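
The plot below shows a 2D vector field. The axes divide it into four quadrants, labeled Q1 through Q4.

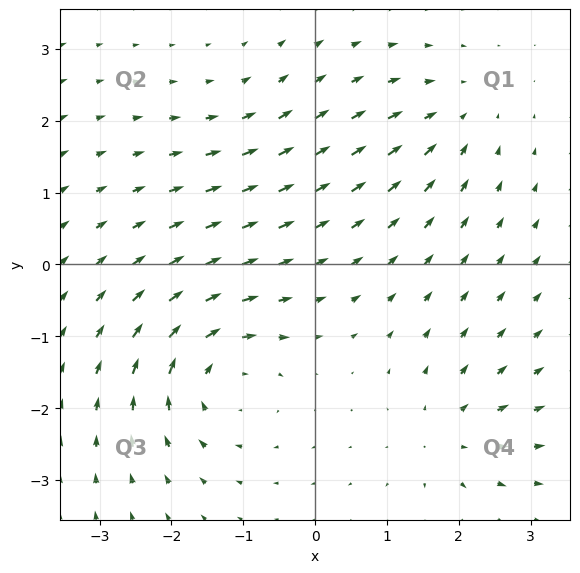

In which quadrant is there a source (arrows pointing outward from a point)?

Q4

The source sits at approximately (1.9, -2.4), which lies in quadrant Q4. The divergence there is about +4, positive as expected for a source.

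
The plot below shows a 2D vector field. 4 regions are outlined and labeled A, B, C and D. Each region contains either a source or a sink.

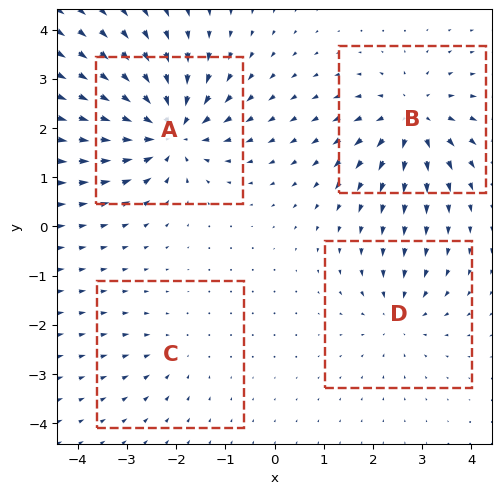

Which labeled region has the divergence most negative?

A

Divergence at each region's feature centre — A: about -7, B: about +6, C: about -2, D: about -4. Region A is most negative.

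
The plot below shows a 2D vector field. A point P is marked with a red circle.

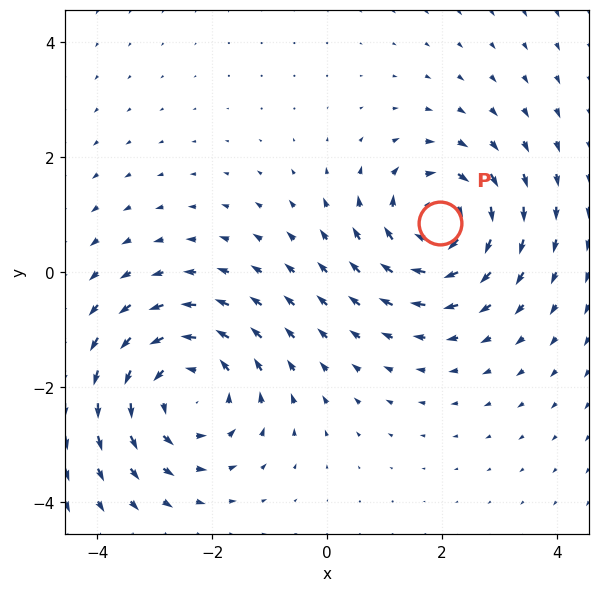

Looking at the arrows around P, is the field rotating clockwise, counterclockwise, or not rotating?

Near P at (2.0, 0.9) the arrows circulate clockwise. The curl (z-component) there is about -4; negative curl means clockwise rotation.

clockwise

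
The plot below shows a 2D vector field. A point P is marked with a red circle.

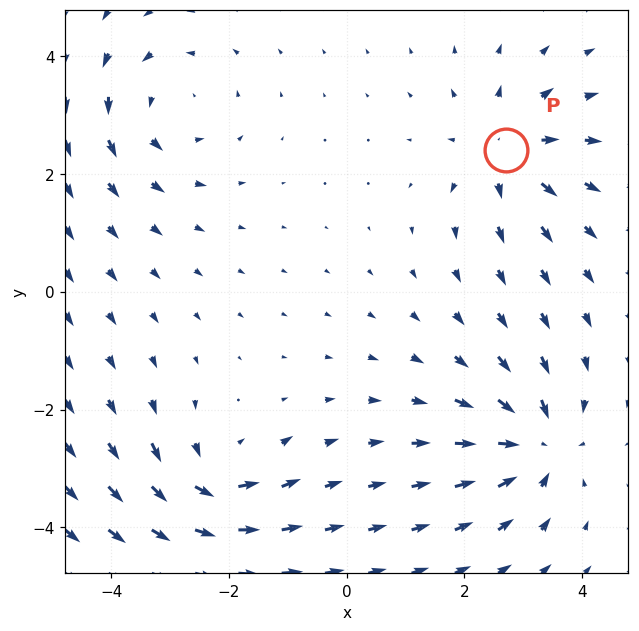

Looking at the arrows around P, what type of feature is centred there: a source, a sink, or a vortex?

source

At P (2.7, 2.4) the arrows spread outward. Divergence about +5, curl ≈0 — positive divergence with near-zero curl is a source.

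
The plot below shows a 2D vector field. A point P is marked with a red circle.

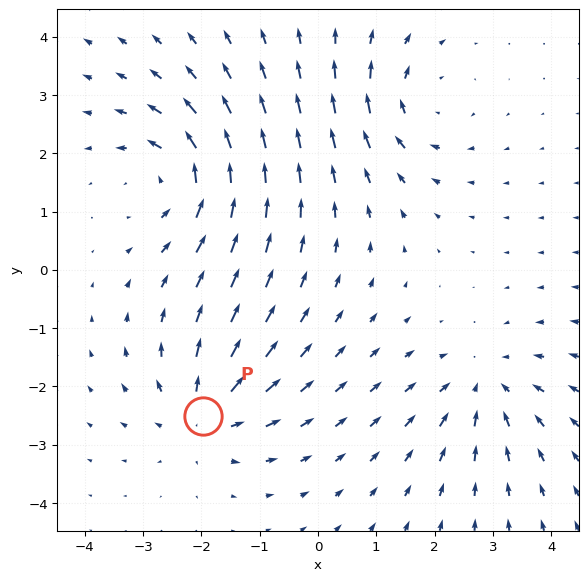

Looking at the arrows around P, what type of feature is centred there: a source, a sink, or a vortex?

source

At P (-2.0, -2.5) the arrows spread outward. Divergence about +3, curl ≈0 — positive divergence with near-zero curl is a source.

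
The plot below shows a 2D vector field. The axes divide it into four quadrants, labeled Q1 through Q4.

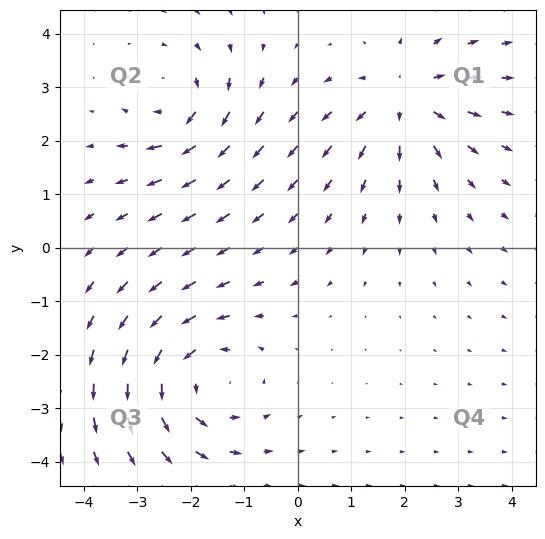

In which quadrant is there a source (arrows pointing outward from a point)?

Q1

The source sits at approximately (2.0, 2.8), which lies in quadrant Q1. The divergence there is about +4, positive as expected for a source.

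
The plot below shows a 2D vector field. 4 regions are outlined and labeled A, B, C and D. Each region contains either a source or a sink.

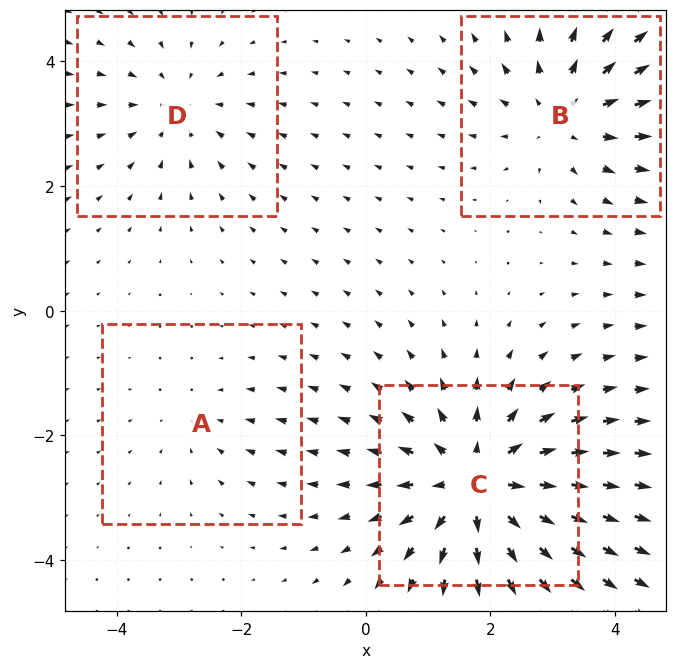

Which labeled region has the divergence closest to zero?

Divergence at each region's feature centre — A: about -2, B: about +4, C: about +7, D: about -3. Region A is closest to zero.

A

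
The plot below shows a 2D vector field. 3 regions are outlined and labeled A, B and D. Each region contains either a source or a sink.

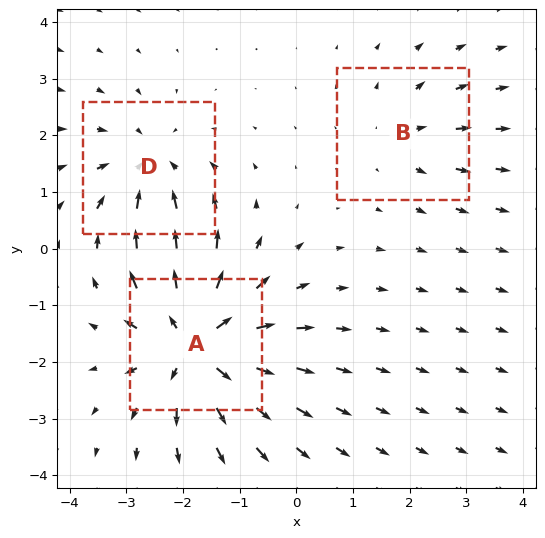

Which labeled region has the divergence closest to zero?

B

Divergence at each region's feature centre — A: about +5, B: about +2, D: about -3. Region B is closest to zero.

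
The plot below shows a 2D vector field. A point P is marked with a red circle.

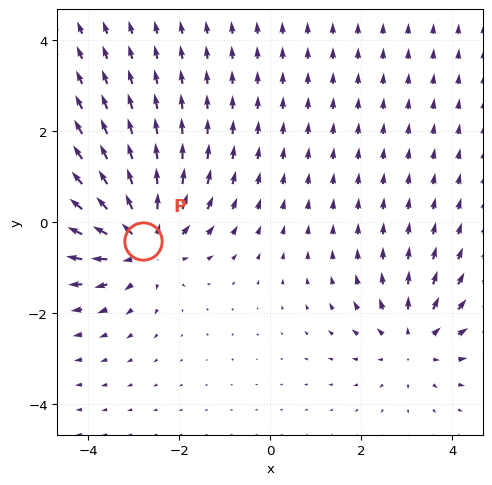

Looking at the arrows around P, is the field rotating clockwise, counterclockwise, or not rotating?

Near P at (-2.8, -0.4) the arrows show no circulation. The curl there is ≈0.

not rotating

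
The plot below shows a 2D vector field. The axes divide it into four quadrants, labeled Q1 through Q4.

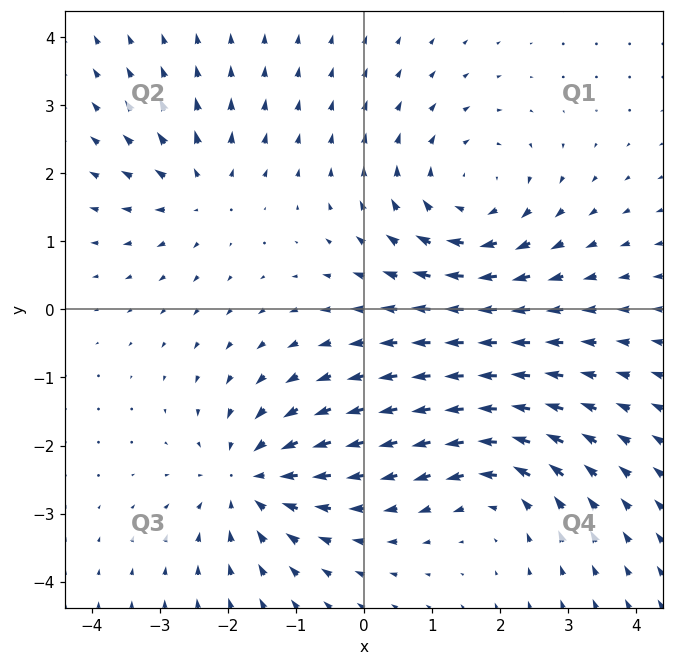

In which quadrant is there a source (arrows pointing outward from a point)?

Q2

The source sits at approximately (-2.4, 1.7), which lies in quadrant Q2. The divergence there is about +4, positive as expected for a source.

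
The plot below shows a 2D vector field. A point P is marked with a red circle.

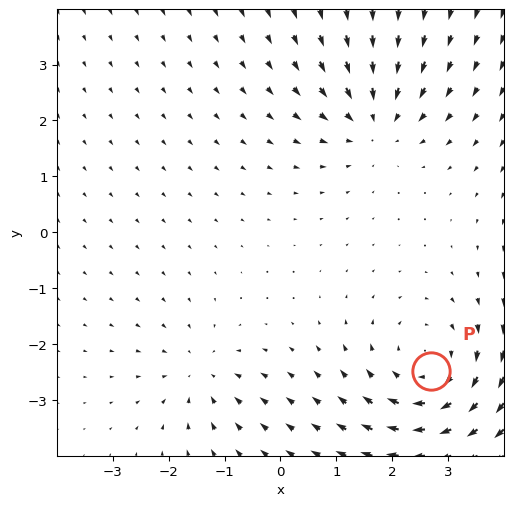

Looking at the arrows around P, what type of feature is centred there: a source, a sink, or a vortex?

vortex

At P (2.7, -2.5) the arrows circulate clockwise. Divergence ≈0, curl about -4 — near-zero divergence with nonzero curl is a vortex.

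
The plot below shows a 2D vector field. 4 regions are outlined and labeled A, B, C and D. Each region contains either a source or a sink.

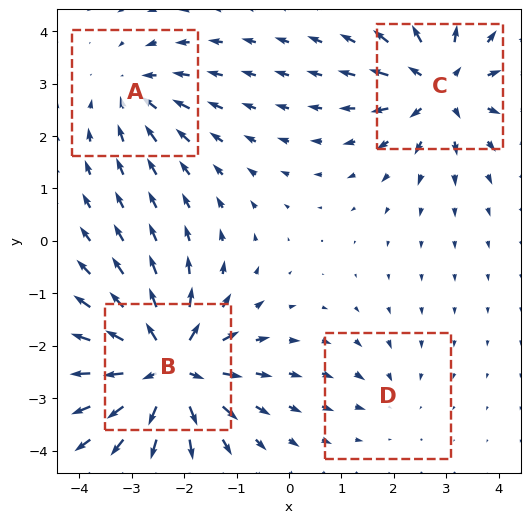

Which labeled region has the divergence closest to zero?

D

Divergence at each region's feature centre — A: about -4, B: about +9, C: about +6, D: about -2. Region D is closest to zero.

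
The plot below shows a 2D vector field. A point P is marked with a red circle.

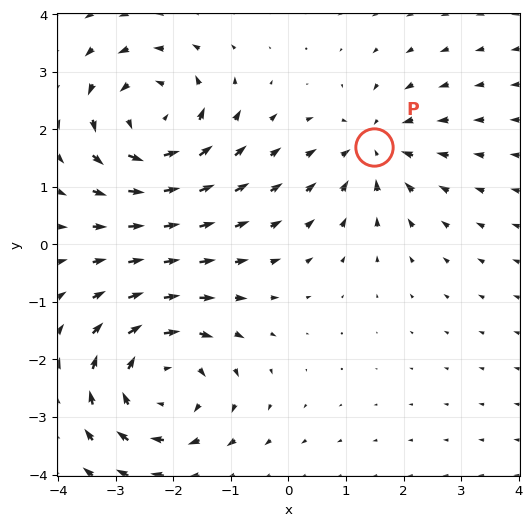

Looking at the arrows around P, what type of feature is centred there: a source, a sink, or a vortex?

sink

At P (1.5, 1.7) the arrows converge inward. Divergence about -3, curl ≈0 — negative divergence with near-zero curl is a sink.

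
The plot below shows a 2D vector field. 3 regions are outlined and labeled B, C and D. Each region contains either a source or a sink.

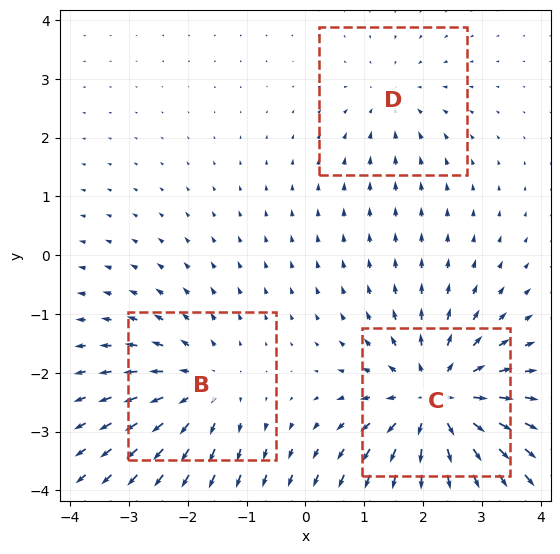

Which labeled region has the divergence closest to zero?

Divergence at each region's feature centre — B: about +3, C: about +5, D: about -2. Region D is closest to zero.

D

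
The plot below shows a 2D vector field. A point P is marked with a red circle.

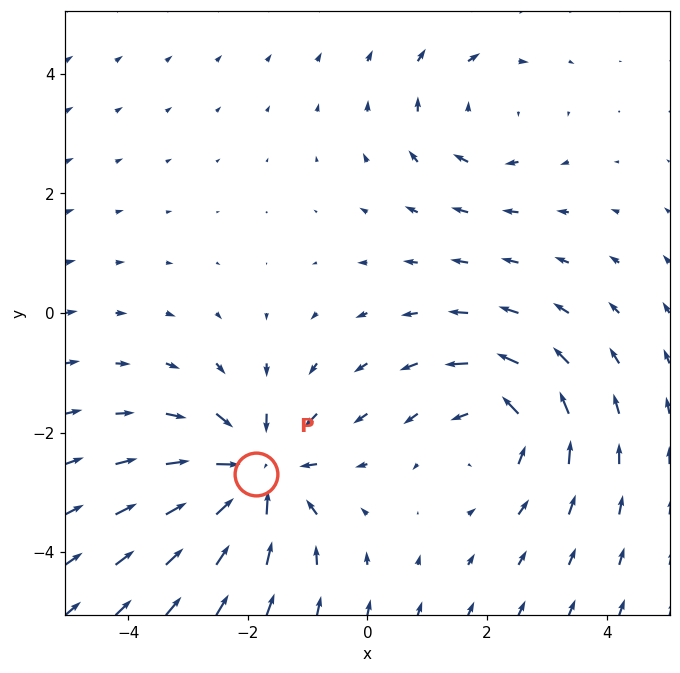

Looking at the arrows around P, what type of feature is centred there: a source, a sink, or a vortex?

At P (-1.9, -2.7) the arrows converge inward. Divergence about -5, curl ≈0 — negative divergence with near-zero curl is a sink.

sink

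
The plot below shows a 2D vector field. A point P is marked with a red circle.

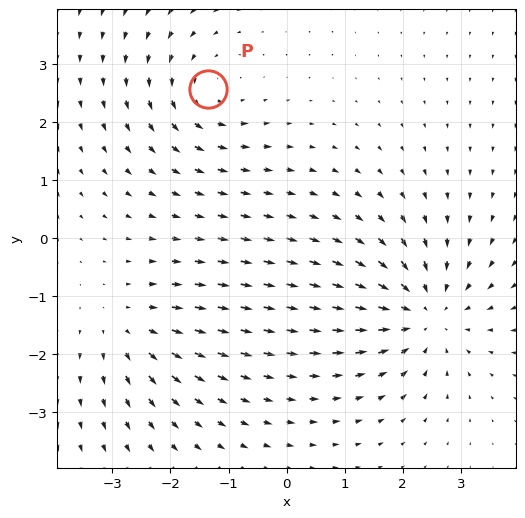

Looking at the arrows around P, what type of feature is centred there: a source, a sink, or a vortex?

vortex

At P (-1.4, 2.6) the arrows circulate counterclockwise. Divergence ≈0, curl about +3 — near-zero divergence with nonzero curl is a vortex.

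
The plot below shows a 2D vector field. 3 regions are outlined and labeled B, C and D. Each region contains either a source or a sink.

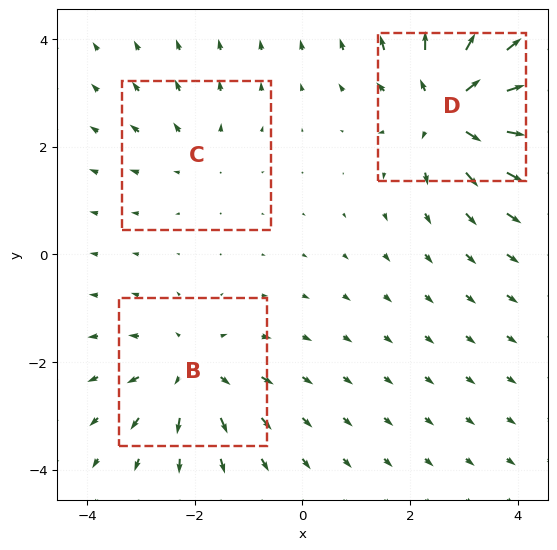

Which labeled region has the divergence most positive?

Divergence at each region's feature centre — B: about +3, C: about +2, D: about +5. Region D is most positive.

D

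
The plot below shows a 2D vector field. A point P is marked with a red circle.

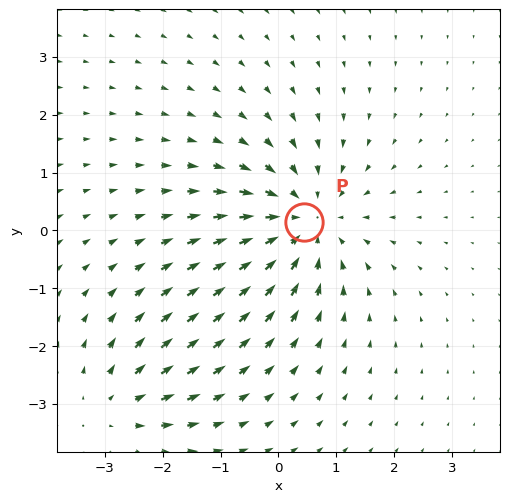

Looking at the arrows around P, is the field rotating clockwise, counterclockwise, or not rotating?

not rotating

Near P at (0.4, 0.1) the arrows show no circulation. The curl there is ≈0.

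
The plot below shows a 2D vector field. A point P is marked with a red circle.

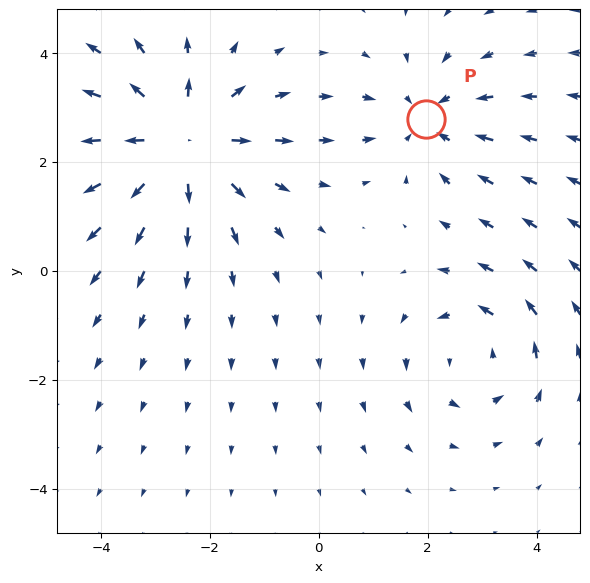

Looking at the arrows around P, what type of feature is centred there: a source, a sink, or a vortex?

sink

At P (2.0, 2.8) the arrows converge inward. Divergence about -3, curl ≈0 — negative divergence with near-zero curl is a sink.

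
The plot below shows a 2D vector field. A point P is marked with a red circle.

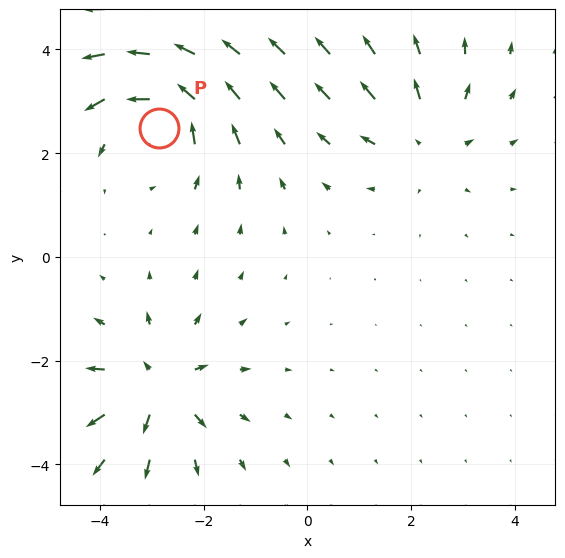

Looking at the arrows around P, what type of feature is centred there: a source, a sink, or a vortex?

vortex

At P (-2.9, 2.5) the arrows circulate counterclockwise. Divergence ≈0, curl about +6 — near-zero divergence with nonzero curl is a vortex.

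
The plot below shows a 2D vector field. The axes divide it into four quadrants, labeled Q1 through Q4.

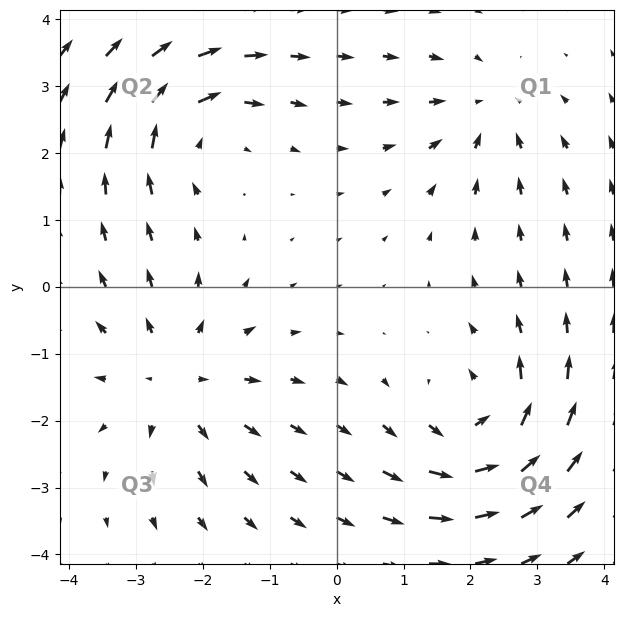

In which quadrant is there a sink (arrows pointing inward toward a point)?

Q1

The sink sits at approximately (2.2, 2.6), which lies in quadrant Q1. The divergence there is about -4, negative as expected for a sink.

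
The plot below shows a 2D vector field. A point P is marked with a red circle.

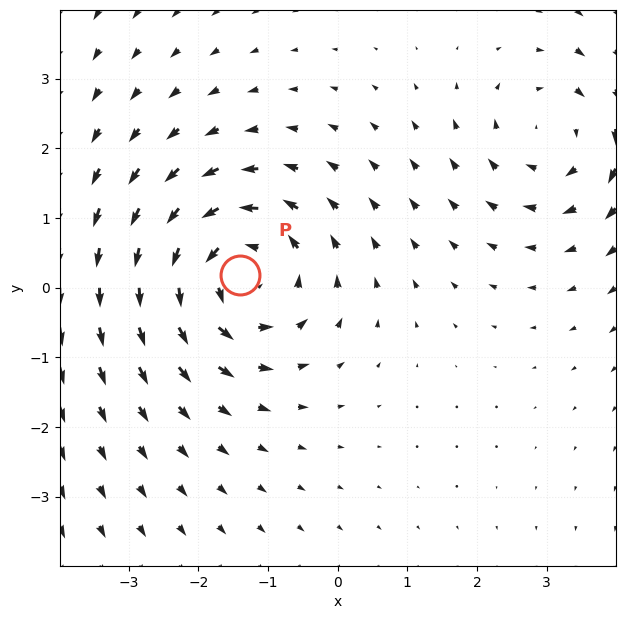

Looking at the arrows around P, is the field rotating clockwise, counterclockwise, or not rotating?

Near P at (-1.4, 0.2) the arrows circulate counterclockwise. The curl (z-component) there is about +5; positive curl means counterclockwise rotation.

counterclockwise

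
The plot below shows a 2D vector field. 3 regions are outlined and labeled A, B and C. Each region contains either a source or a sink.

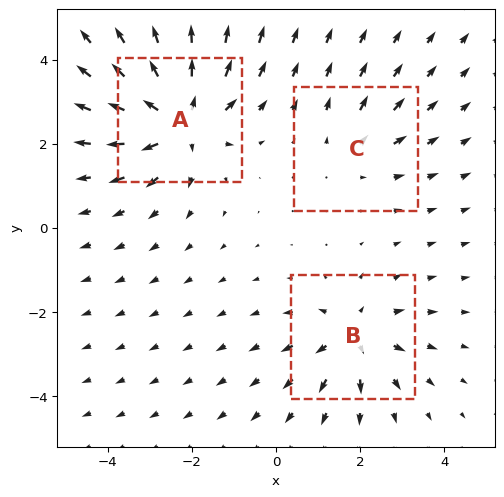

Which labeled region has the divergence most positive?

A

Divergence at each region's feature centre — A: about +5, B: about +3, C: about +2. Region A is most positive.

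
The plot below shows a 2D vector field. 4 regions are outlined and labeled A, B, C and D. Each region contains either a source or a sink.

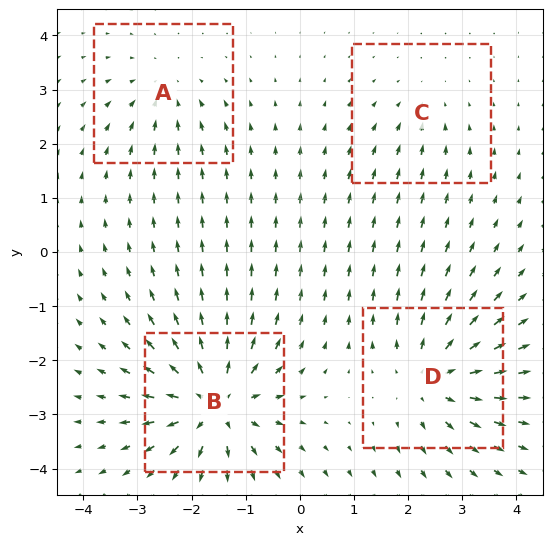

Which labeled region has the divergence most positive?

Divergence at each region's feature centre — A: about -4, B: about +8, C: about -2, D: about +6. Region B is most positive.

B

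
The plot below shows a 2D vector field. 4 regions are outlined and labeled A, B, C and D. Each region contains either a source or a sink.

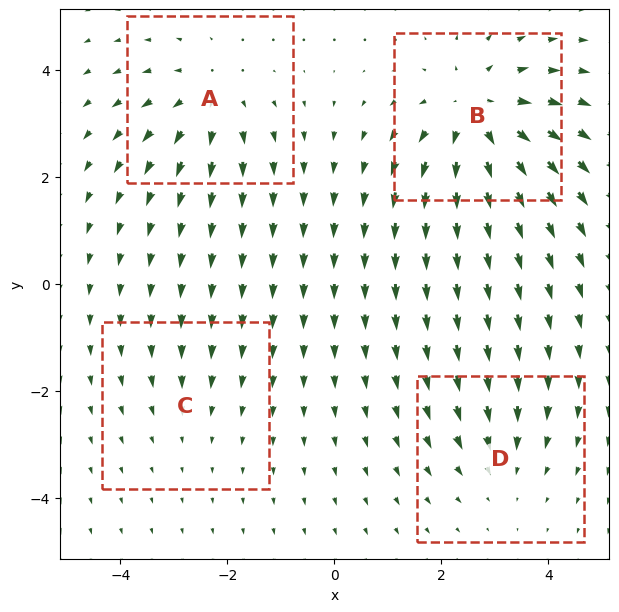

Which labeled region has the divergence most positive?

Divergence at each region's feature centre — A: about +4, B: about +6, C: about -2, D: about -3. Region B is most positive.

B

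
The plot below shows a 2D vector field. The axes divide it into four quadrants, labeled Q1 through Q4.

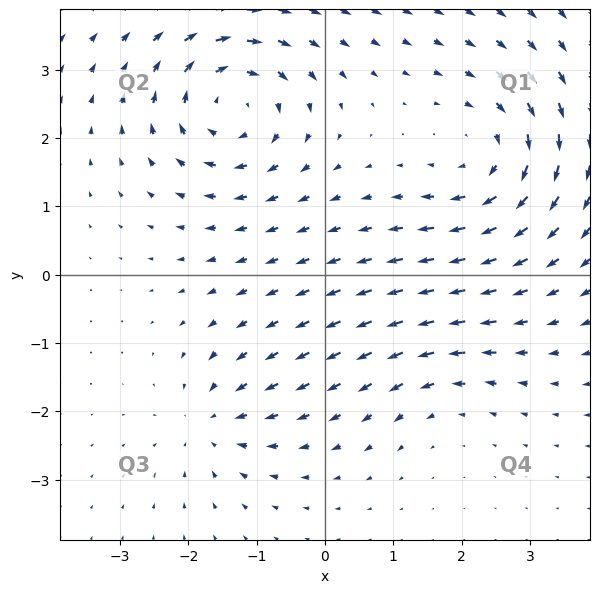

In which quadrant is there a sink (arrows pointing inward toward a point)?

The sink sits at approximately (-1.6, -2.2), which lies in quadrant Q3. The divergence there is about -4, negative as expected for a sink.

Q3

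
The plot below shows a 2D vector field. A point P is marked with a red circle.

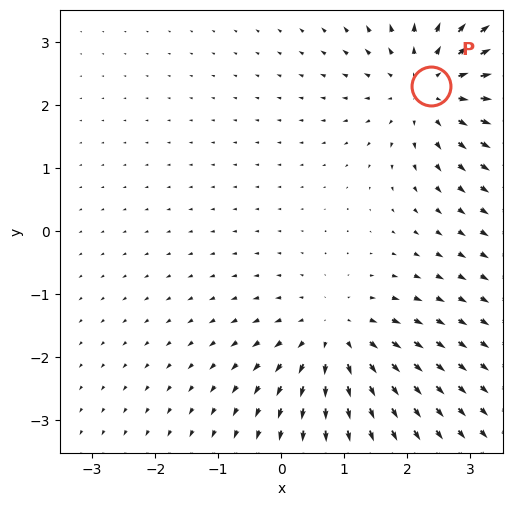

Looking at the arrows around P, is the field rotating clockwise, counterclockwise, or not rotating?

Near P at (2.4, 2.3) the arrows show no circulation. The curl there is ≈0.

not rotating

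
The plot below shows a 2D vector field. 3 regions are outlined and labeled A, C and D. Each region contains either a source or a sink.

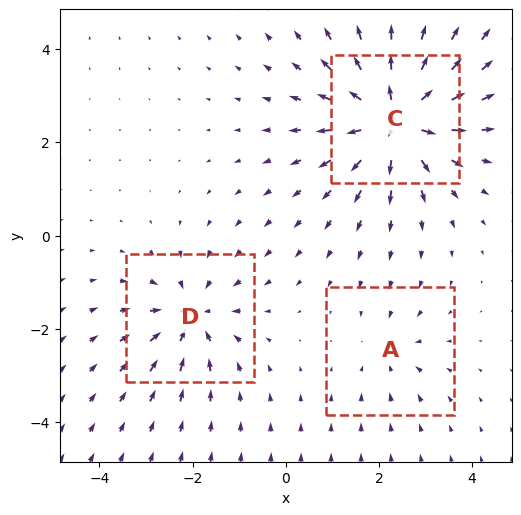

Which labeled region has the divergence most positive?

Divergence at each region's feature centre — A: about -2, C: about +6, D: about -4. Region C is most positive.

C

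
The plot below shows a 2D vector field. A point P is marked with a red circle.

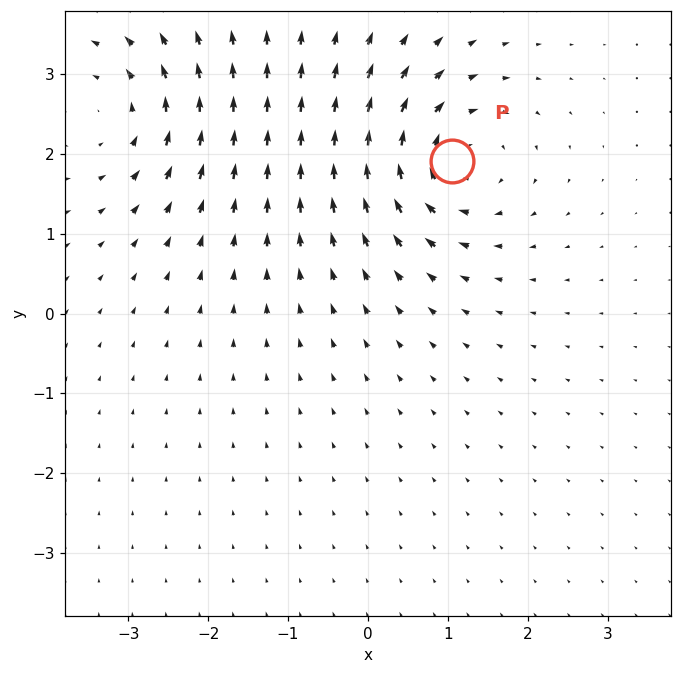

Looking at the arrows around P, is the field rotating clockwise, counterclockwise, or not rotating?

Near P at (1.0, 1.9) the arrows circulate clockwise. The curl (z-component) there is about -5; negative curl means clockwise rotation.

clockwise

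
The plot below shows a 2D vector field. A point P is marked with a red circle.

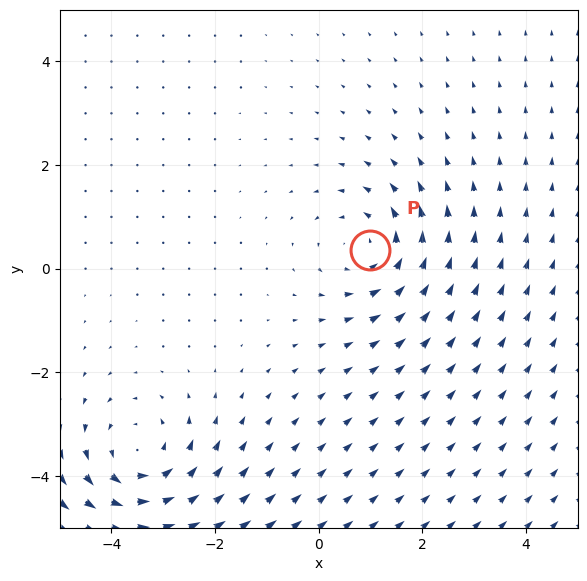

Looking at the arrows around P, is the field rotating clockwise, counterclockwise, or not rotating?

Near P at (1.0, 0.4) the arrows circulate counterclockwise. The curl (z-component) there is about +3; positive curl means counterclockwise rotation.

counterclockwise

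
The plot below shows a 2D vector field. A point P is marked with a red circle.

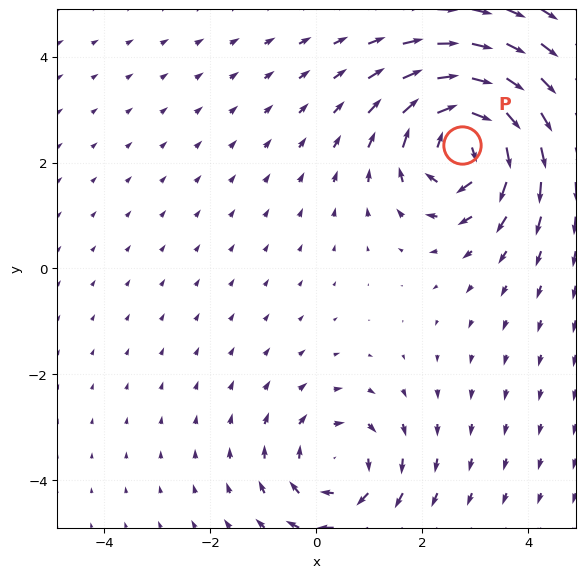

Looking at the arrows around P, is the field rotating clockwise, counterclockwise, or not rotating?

Near P at (2.7, 2.3) the arrows circulate clockwise. The curl (z-component) there is about -6; negative curl means clockwise rotation.

clockwise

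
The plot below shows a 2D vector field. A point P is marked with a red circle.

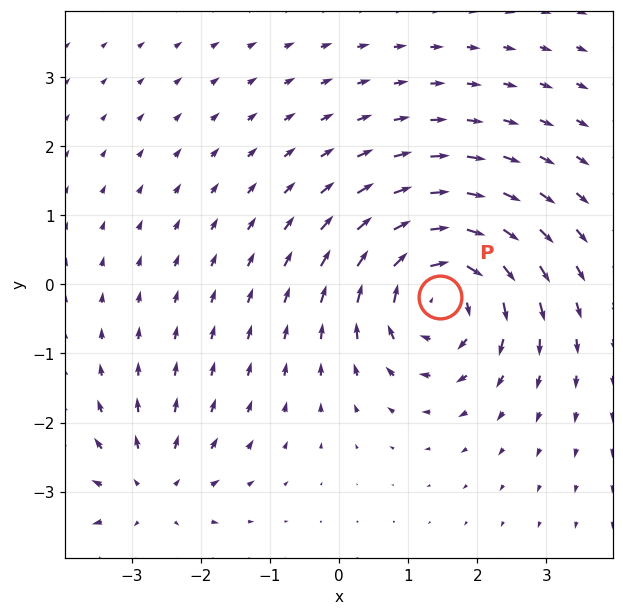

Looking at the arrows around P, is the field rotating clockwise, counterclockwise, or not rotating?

clockwise

Near P at (1.5, -0.2) the arrows circulate clockwise. The curl (z-component) there is about -5; negative curl means clockwise rotation.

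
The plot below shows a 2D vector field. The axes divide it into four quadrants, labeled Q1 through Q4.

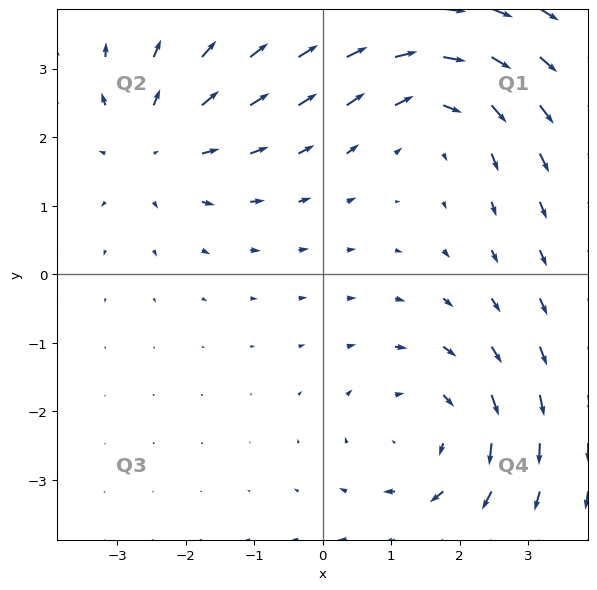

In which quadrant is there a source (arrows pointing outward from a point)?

The source sits at approximately (-2.5, 1.9), which lies in quadrant Q2. The divergence there is about +4, positive as expected for a source.

Q2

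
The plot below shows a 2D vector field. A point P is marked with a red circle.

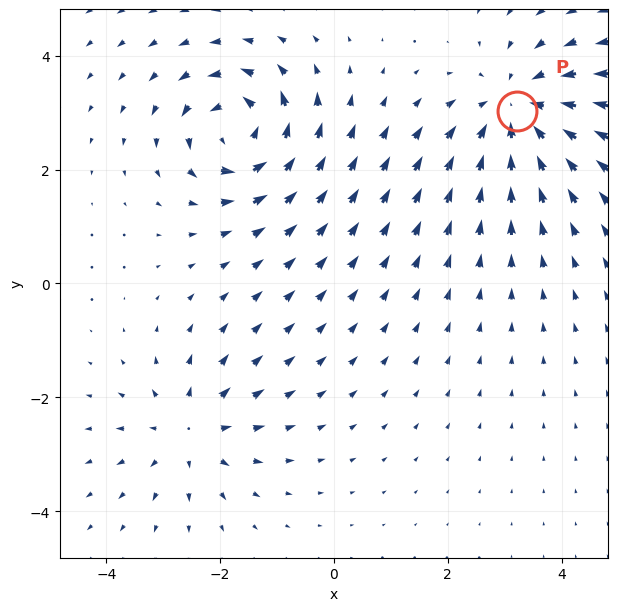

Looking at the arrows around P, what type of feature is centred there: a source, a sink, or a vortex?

sink

At P (3.2, 3.0) the arrows converge inward. Divergence about -5, curl ≈0 — negative divergence with near-zero curl is a sink.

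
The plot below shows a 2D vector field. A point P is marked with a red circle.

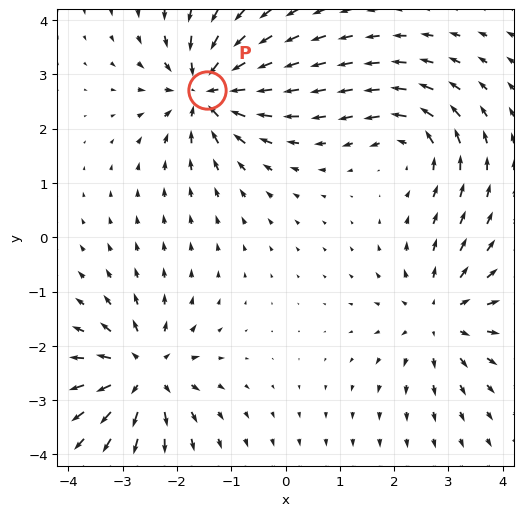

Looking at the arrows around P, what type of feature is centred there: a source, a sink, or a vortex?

sink

At P (-1.5, 2.7) the arrows converge inward. Divergence about -5, curl ≈0 — negative divergence with near-zero curl is a sink.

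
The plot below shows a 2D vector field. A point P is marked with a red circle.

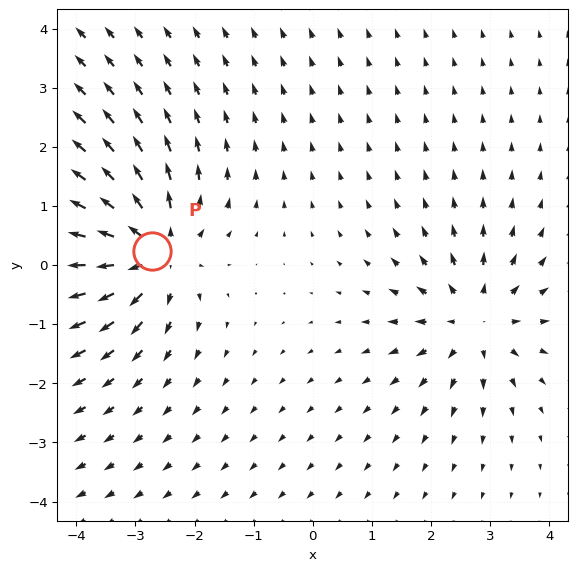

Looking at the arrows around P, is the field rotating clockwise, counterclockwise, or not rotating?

not rotating

Near P at (-2.7, 0.2) the arrows show no circulation. The curl there is ≈0.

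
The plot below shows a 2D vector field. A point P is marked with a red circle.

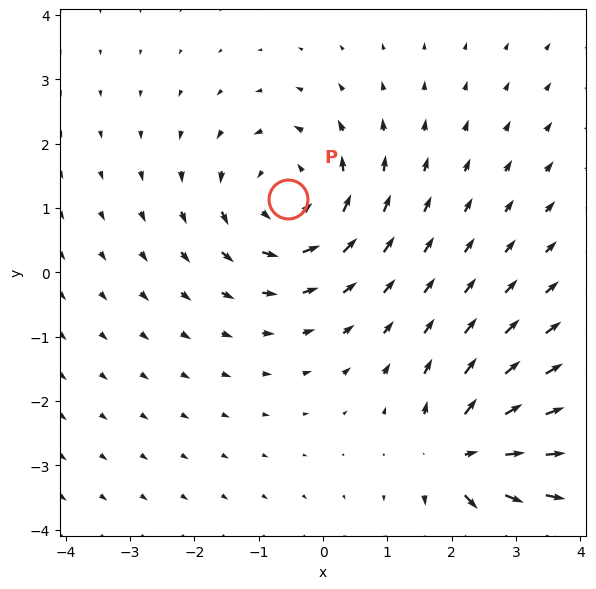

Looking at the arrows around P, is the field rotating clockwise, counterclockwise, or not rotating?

Near P at (-0.5, 1.1) the arrows circulate counterclockwise. The curl (z-component) there is about +4; positive curl means counterclockwise rotation.

counterclockwise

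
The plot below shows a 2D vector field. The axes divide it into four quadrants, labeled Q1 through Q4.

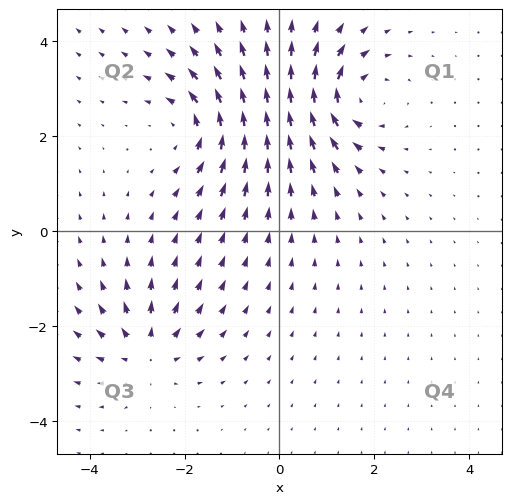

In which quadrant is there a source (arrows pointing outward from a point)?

Q3

The source sits at approximately (-2.8, -2.5), which lies in quadrant Q3. The divergence there is about +4, positive as expected for a source.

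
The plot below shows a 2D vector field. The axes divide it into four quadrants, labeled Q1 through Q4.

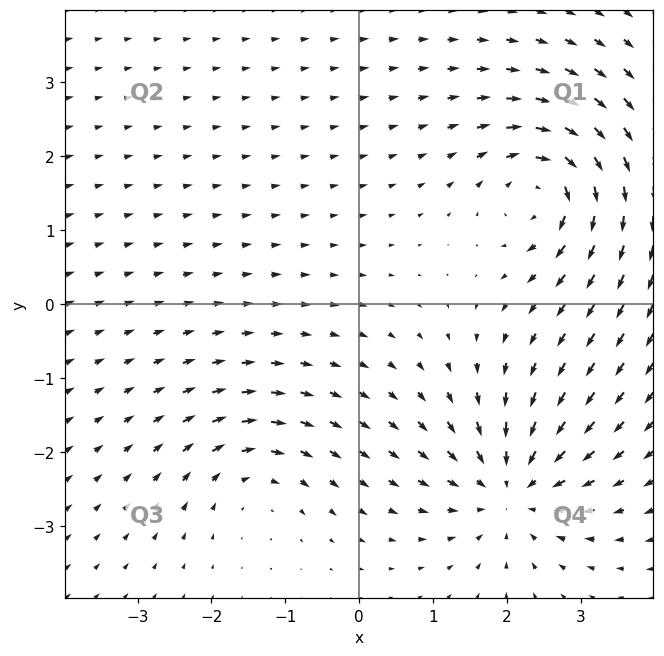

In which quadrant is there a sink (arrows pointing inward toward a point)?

The sink sits at approximately (2.1, -2.5), which lies in quadrant Q4. The divergence there is about -4, negative as expected for a sink.

Q4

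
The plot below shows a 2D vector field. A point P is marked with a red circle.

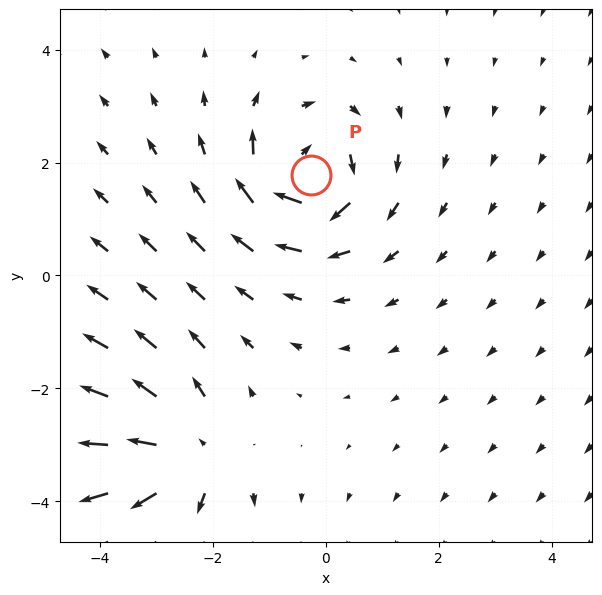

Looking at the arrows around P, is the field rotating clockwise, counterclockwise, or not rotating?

Near P at (-0.3, 1.8) the arrows circulate clockwise. The curl (z-component) there is about -5; negative curl means clockwise rotation.

clockwise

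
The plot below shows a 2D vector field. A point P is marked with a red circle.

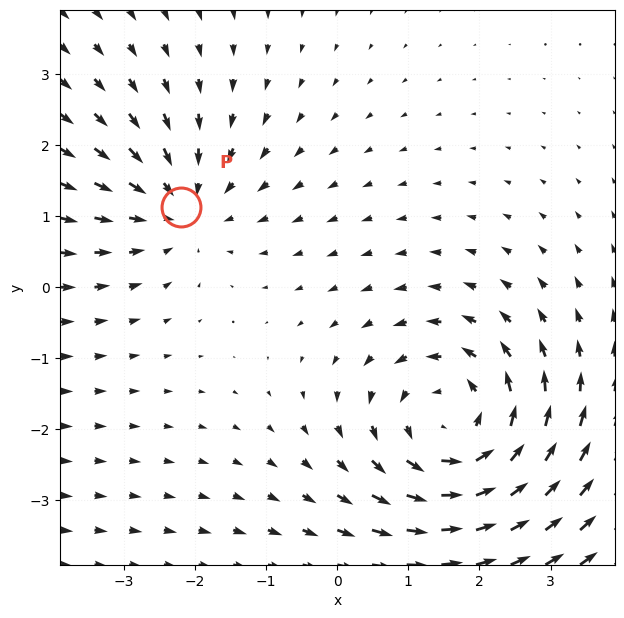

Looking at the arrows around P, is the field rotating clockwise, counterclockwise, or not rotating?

Near P at (-2.2, 1.1) the arrows show no circulation. The curl there is ≈0.

not rotating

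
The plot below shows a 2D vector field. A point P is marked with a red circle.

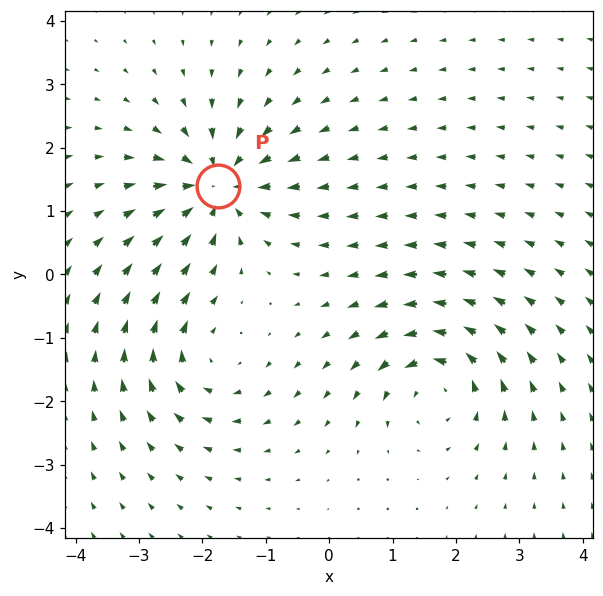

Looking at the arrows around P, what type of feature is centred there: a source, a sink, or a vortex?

sink

At P (-1.8, 1.4) the arrows converge inward. Divergence about -6, curl ≈0 — negative divergence with near-zero curl is a sink.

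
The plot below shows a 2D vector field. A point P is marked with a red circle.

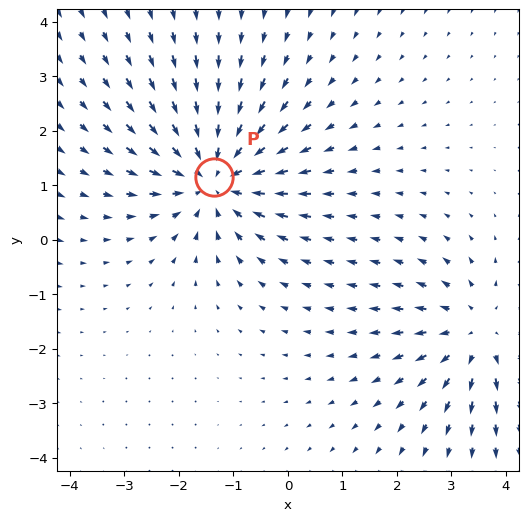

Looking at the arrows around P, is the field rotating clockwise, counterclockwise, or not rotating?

not rotating

Near P at (-1.4, 1.1) the arrows show no circulation. The curl there is ≈0.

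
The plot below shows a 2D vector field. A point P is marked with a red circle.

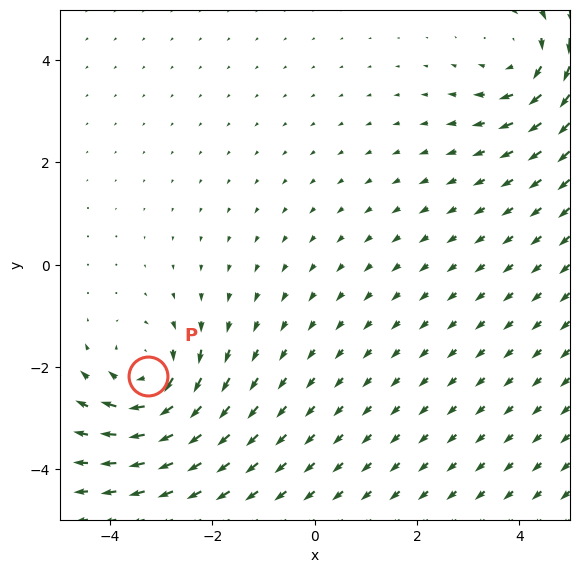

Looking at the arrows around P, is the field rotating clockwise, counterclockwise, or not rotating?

Near P at (-3.2, -2.2) the arrows circulate clockwise. The curl (z-component) there is about -3; negative curl means clockwise rotation.

clockwise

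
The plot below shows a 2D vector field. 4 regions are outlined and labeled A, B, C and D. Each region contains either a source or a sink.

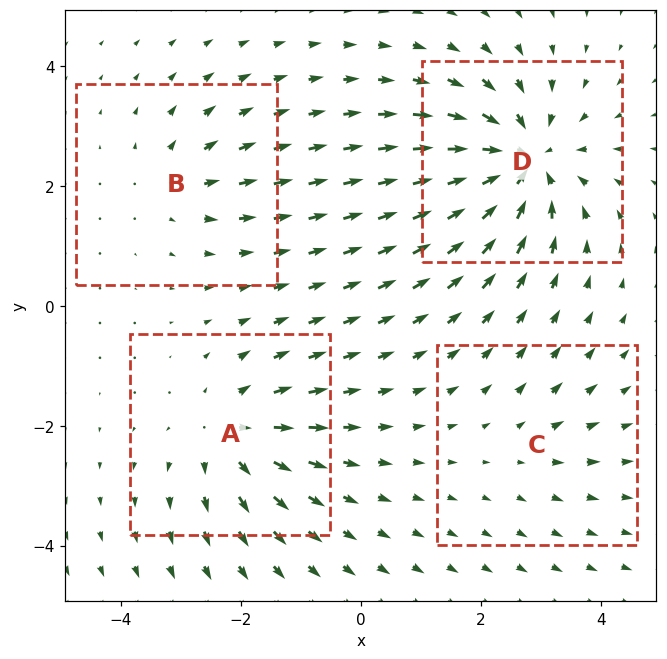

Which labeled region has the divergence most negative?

Divergence at each region's feature centre — A: about +5, B: about +3, C: about +2, D: about -7. Region D is most negative.

D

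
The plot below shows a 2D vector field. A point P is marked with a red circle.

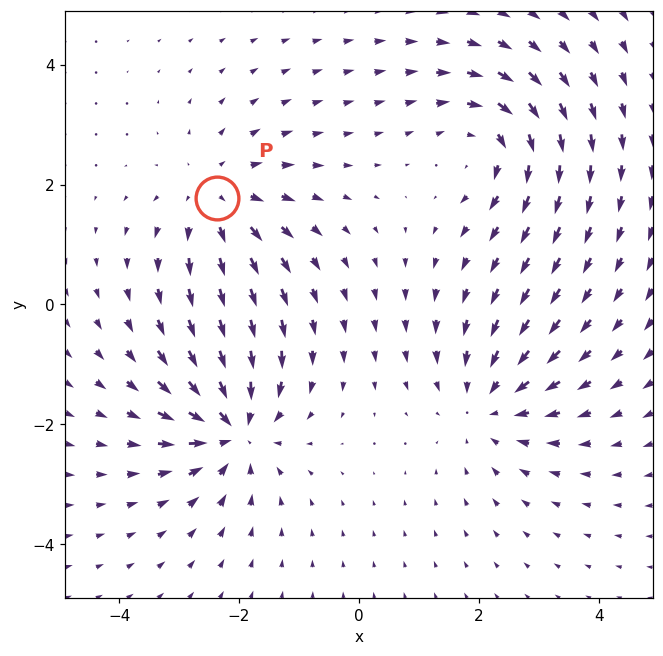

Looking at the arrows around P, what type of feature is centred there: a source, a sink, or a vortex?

source

At P (-2.4, 1.8) the arrows spread outward. Divergence about +4, curl ≈0 — positive divergence with near-zero curl is a source.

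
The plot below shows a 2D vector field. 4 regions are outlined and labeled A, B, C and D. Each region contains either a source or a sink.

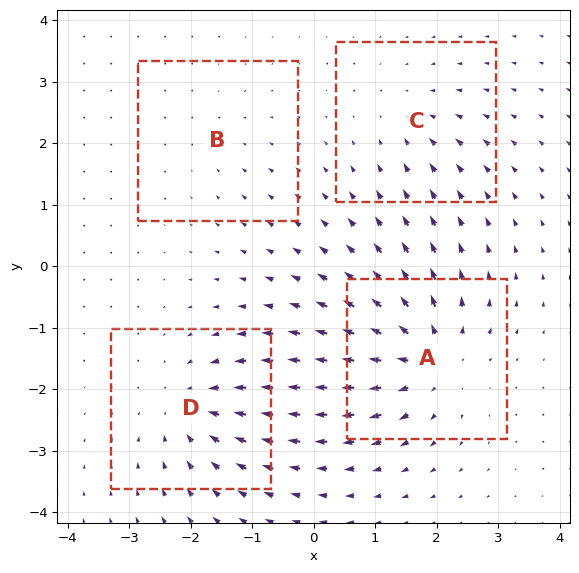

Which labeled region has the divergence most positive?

Divergence at each region's feature centre — A: about +7, B: about -2, C: about -3, D: about -5. Region A is most positive.

A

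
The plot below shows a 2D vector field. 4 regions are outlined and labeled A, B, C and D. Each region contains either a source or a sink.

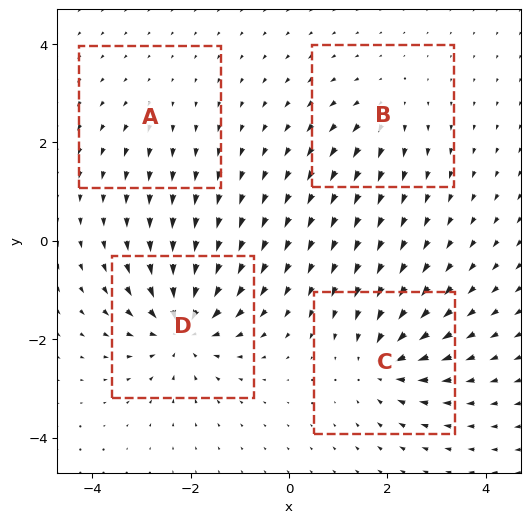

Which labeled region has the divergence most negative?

D

Divergence at each region's feature centre — A: about +2, B: about +4, C: about -6, D: about -8. Region D is most negative.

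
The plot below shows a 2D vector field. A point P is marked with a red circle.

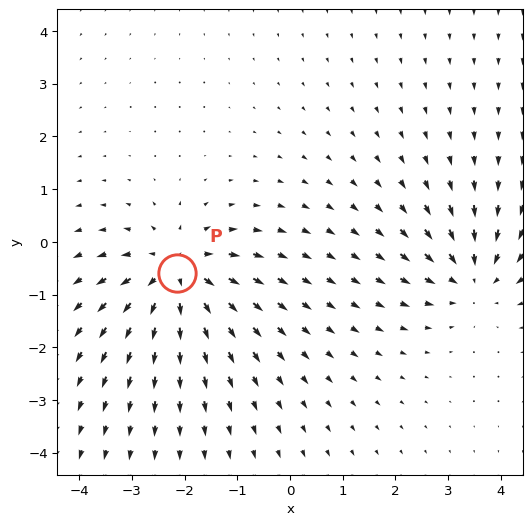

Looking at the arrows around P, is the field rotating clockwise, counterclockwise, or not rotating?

Near P at (-2.2, -0.6) the arrows show no circulation. The curl there is ≈0.

not rotating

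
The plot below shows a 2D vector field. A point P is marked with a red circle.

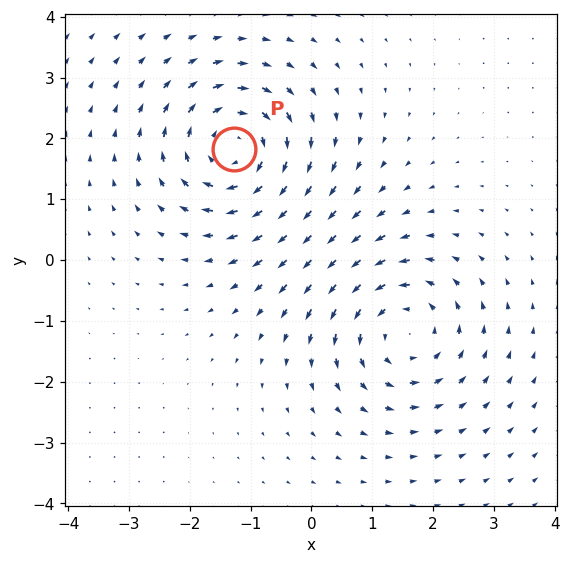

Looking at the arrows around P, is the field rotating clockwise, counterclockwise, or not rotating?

Near P at (-1.3, 1.8) the arrows circulate clockwise. The curl (z-component) there is about -5; negative curl means clockwise rotation.

clockwise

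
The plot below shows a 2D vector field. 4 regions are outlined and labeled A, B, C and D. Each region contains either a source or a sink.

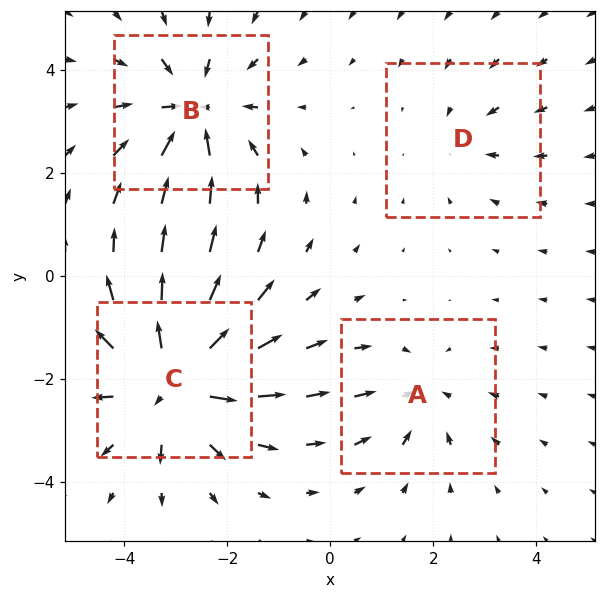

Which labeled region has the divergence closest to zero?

Divergence at each region's feature centre — A: about -3, B: about -5, C: about +6, D: about -2. Region D is closest to zero.

D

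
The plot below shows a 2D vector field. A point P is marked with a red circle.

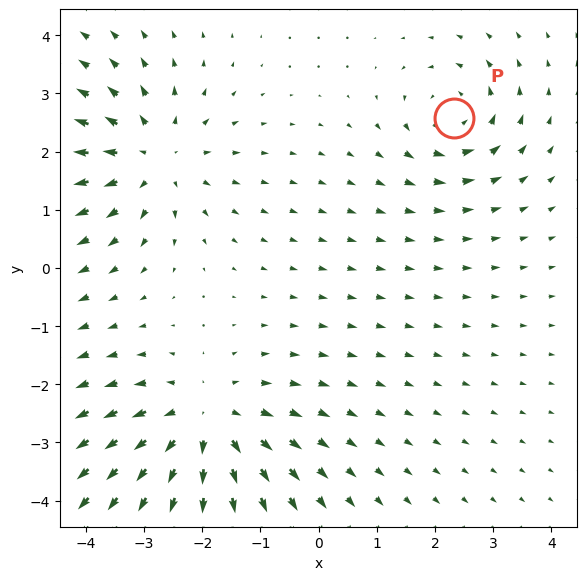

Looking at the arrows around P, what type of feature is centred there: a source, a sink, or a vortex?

vortex

At P (2.3, 2.6) the arrows circulate counterclockwise. Divergence ≈0, curl about +4 — near-zero divergence with nonzero curl is a vortex.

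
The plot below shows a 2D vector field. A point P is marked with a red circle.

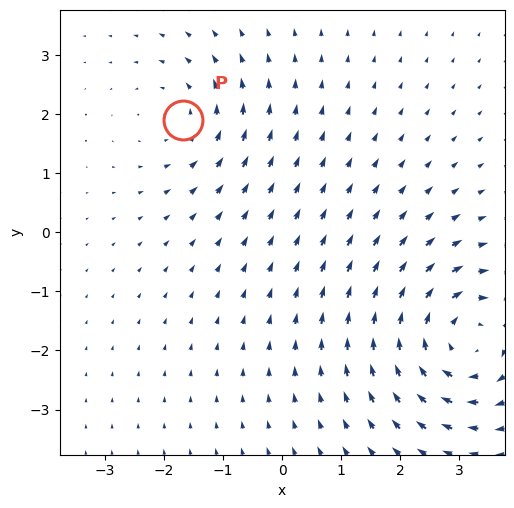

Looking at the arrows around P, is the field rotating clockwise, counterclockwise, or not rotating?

counterclockwise

Near P at (-1.7, 1.9) the arrows circulate counterclockwise. The curl (z-component) there is about +3; positive curl means counterclockwise rotation.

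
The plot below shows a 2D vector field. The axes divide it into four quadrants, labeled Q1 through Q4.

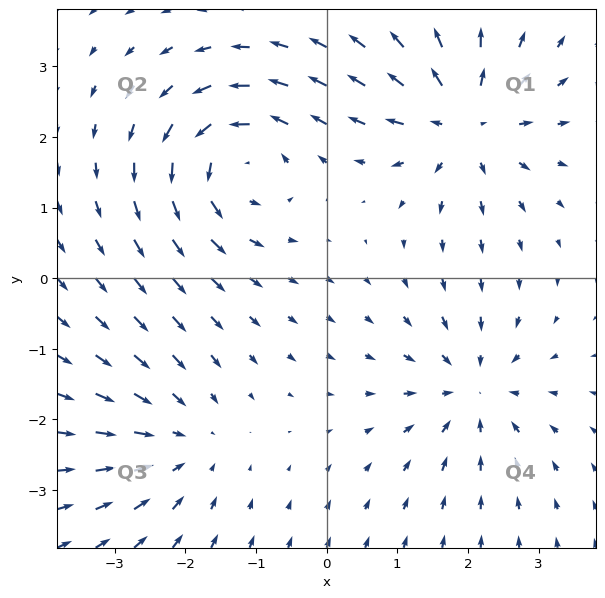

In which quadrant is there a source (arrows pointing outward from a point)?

Q1

The source sits at approximately (1.9, 2.2), which lies in quadrant Q1. The divergence there is about +5, positive as expected for a source.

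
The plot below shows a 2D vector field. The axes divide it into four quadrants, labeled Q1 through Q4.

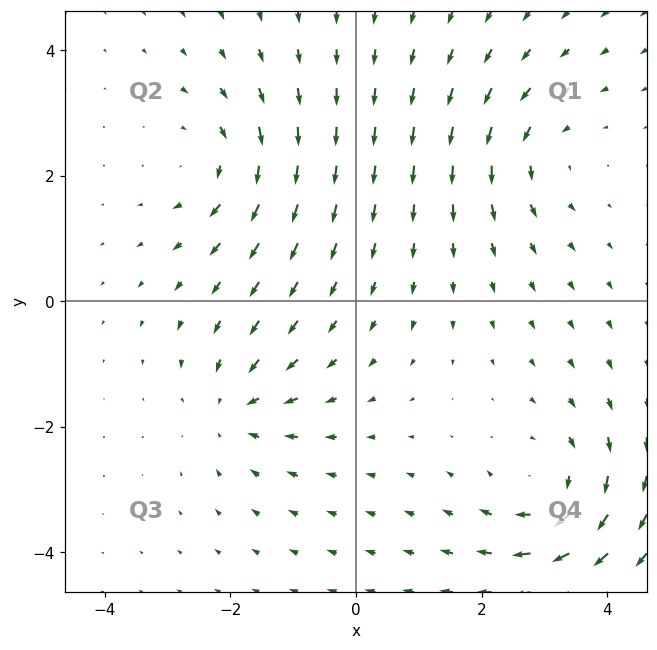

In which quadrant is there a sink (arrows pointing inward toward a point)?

Q3

The sink sits at approximately (-1.9, -1.7), which lies in quadrant Q3. The divergence there is about -4, negative as expected for a sink.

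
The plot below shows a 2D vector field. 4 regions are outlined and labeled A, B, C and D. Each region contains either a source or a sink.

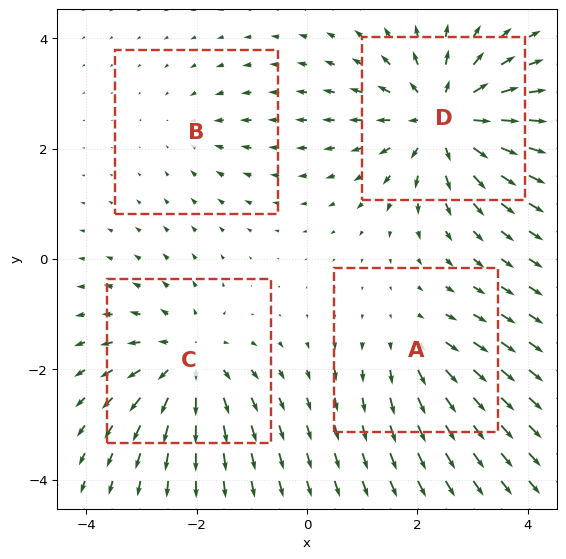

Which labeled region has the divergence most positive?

D

Divergence at each region's feature centre — A: about +3, B: about -2, C: about +5, D: about +7. Region D is most positive.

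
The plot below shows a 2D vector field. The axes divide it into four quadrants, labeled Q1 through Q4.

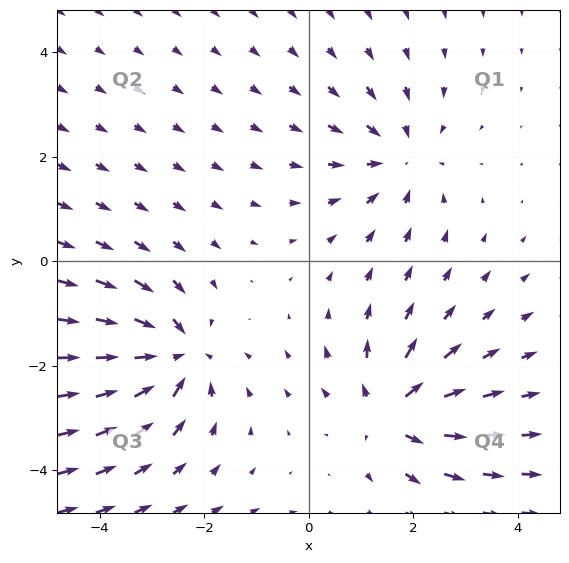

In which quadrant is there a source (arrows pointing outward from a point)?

The source sits at approximately (1.6, -2.9), which lies in quadrant Q4. The divergence there is about +4, positive as expected for a source.

Q4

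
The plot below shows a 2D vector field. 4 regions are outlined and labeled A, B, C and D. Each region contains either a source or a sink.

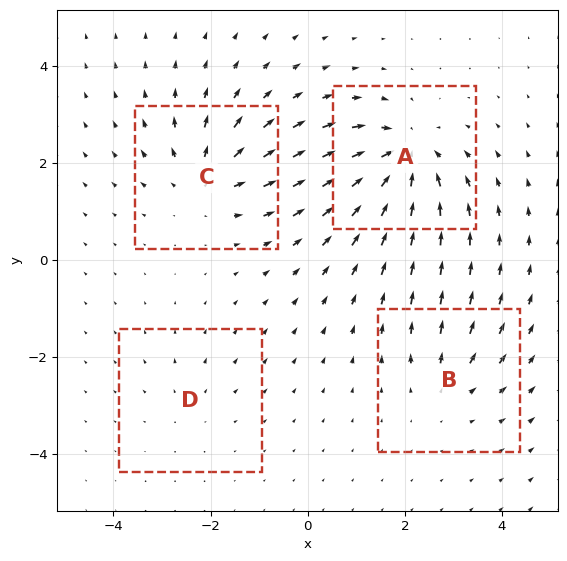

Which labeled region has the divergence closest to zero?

D

Divergence at each region's feature centre — A: about -7, B: about +3, C: about +5, D: about +2. Region D is closest to zero.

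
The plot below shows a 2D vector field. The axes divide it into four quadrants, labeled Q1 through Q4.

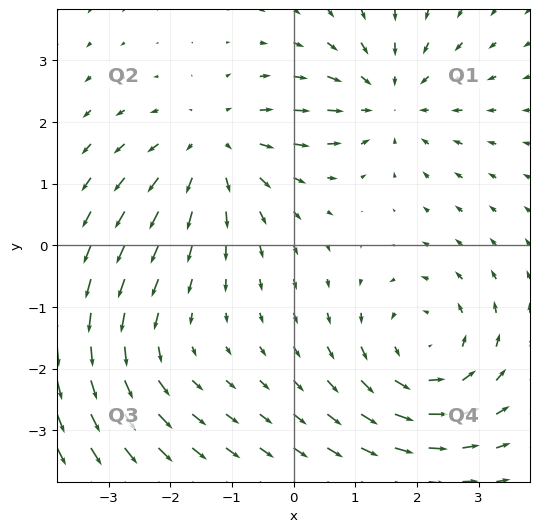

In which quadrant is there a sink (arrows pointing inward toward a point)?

The sink sits at approximately (1.5, 2.3), which lies in quadrant Q1. The divergence there is about -4, negative as expected for a sink.

Q1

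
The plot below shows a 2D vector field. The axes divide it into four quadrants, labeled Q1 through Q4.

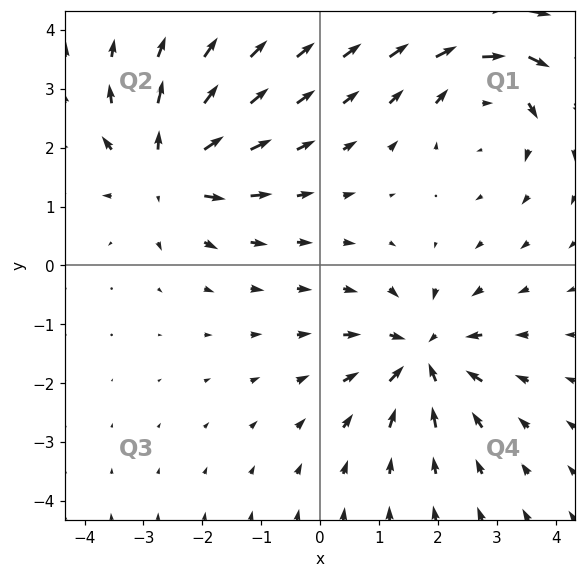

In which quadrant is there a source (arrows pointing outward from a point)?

The source sits at approximately (-2.6, 1.6), which lies in quadrant Q2. The divergence there is about +6, positive as expected for a source.

Q2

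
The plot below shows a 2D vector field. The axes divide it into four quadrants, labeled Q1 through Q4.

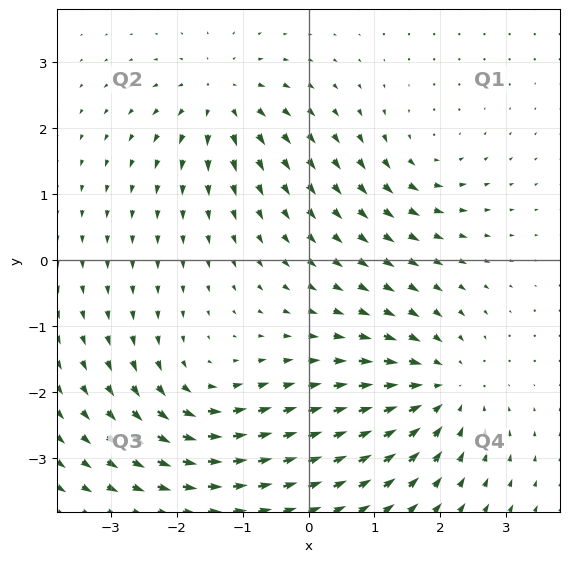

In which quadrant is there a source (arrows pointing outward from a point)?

Q2

The source sits at approximately (-1.3, 2.4), which lies in quadrant Q2. The divergence there is about +5, positive as expected for a source.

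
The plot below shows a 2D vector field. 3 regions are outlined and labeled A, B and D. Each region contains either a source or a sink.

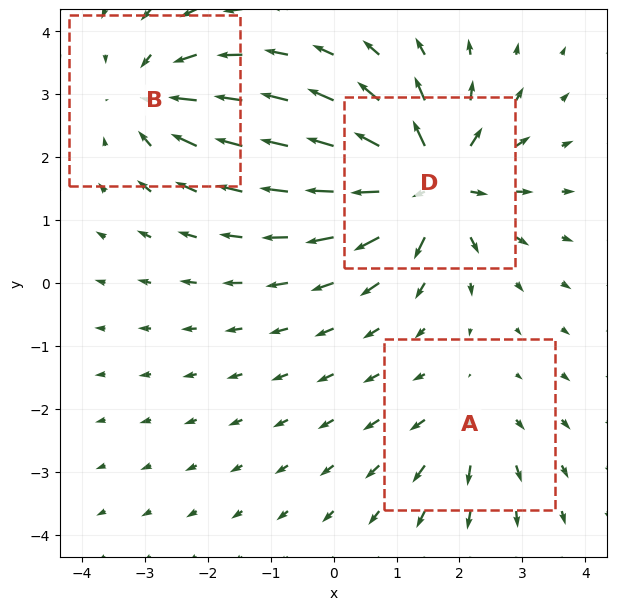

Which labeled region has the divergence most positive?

D

Divergence at each region's feature centre — A: about +3, B: about -4, D: about +6. Region D is most positive.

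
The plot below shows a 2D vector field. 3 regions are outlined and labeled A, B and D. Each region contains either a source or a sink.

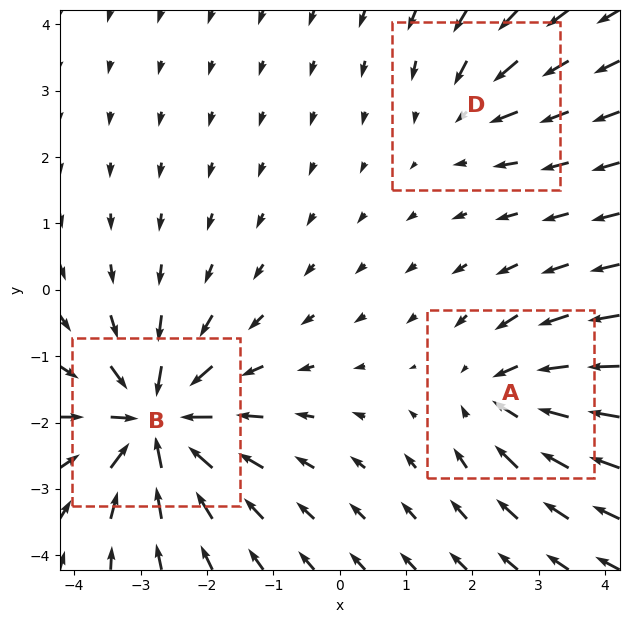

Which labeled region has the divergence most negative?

Divergence at each region's feature centre — A: about -4, B: about -6, D: about -2. Region B is most negative.

B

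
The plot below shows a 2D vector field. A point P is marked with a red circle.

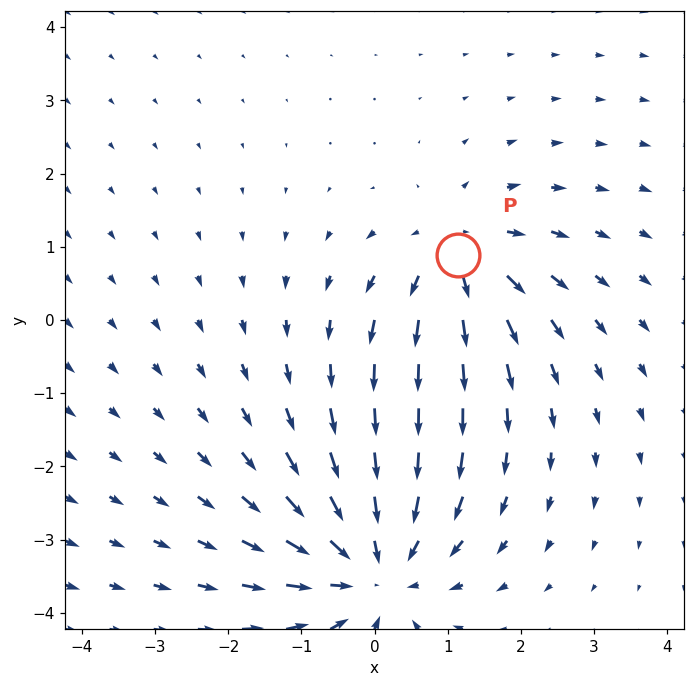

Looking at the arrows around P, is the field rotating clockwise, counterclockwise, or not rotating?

not rotating

Near P at (1.1, 0.9) the arrows show no circulation. The curl there is ≈0.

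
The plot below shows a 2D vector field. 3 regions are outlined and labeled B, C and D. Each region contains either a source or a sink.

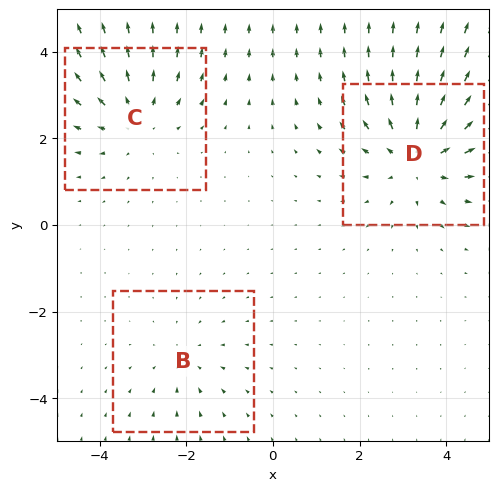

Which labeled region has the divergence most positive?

D

Divergence at each region's feature centre — B: about -2, C: about +3, D: about +4. Region D is most positive.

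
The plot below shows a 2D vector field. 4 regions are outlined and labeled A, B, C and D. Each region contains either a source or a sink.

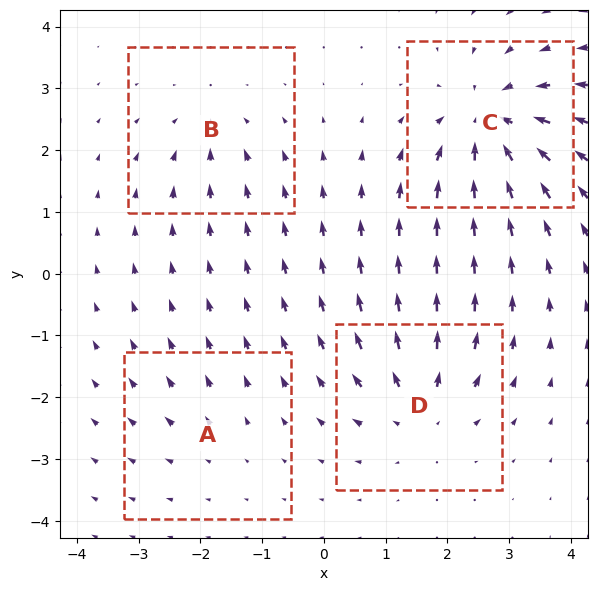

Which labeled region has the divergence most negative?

Divergence at each region's feature centre — A: about +2, B: about -4, C: about -7, D: about +5. Region C is most negative.

C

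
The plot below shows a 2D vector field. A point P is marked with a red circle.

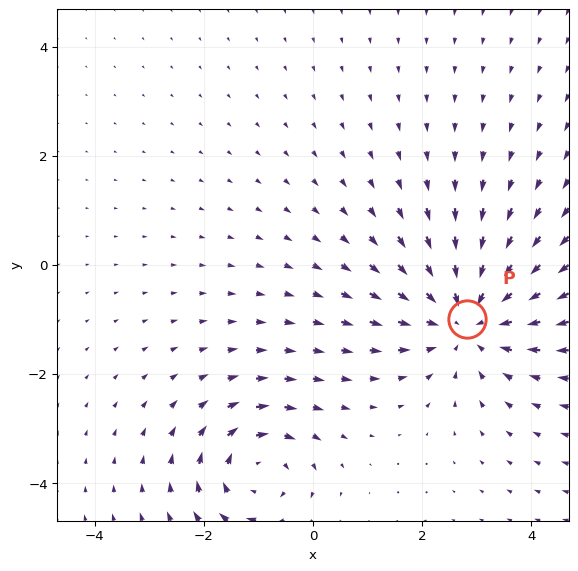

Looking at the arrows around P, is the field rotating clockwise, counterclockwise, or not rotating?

Near P at (2.8, -1.0) the arrows show no circulation. The curl there is ≈0.

not rotating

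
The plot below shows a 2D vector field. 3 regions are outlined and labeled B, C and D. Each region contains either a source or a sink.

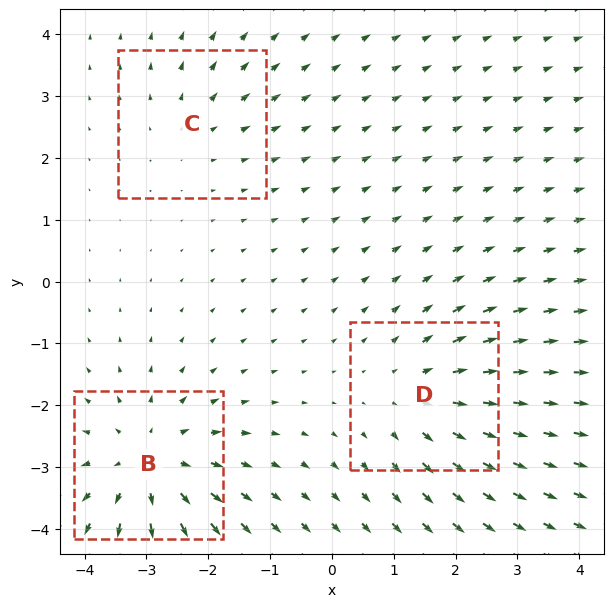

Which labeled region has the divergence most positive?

B

Divergence at each region's feature centre — B: about +4, C: about +2, D: about +3. Region B is most positive.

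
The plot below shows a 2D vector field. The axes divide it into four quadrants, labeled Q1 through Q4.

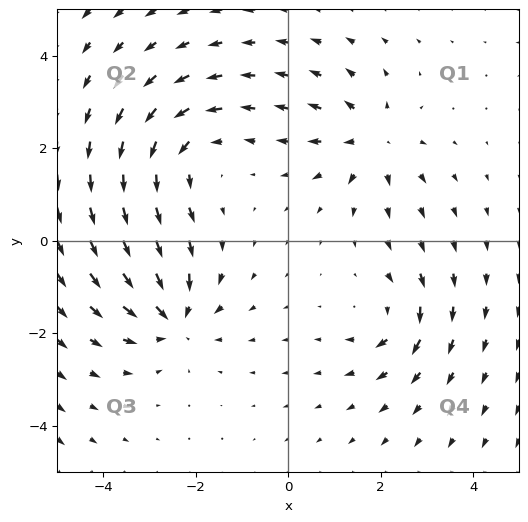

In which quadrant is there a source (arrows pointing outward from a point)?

Q1

The source sits at approximately (1.8, 2.2), which lies in quadrant Q1. The divergence there is about +4, positive as expected for a source.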